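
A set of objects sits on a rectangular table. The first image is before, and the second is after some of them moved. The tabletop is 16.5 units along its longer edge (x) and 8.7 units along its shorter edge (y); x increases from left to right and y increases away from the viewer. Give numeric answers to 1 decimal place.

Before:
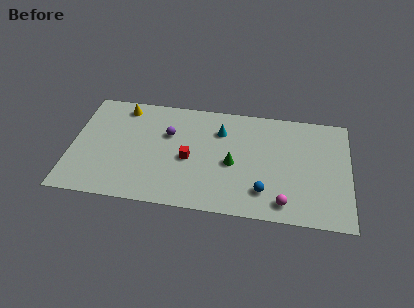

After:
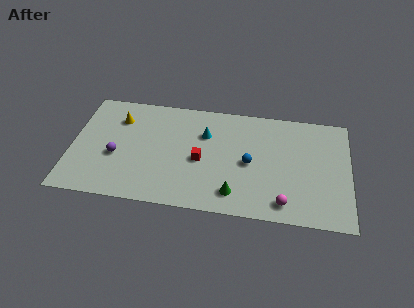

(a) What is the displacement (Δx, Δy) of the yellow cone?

(-0.2, -1.0)

The yellow cone was at about (2.9, 7.5) and moved to about (2.7, 6.5).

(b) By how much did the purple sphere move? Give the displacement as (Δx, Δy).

(-3.0, -2.2)

The purple sphere started near (5.7, 5.7) and ended near (2.7, 3.5).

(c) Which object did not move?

the magenta sphere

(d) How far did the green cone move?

2.3

The green cone moved from about (9.6, 3.9) to (9.8, 1.6), a distance of √(0.2² + 2.3²) ≈ 2.3.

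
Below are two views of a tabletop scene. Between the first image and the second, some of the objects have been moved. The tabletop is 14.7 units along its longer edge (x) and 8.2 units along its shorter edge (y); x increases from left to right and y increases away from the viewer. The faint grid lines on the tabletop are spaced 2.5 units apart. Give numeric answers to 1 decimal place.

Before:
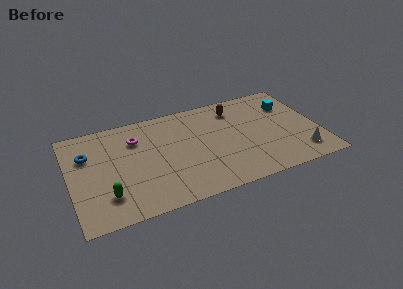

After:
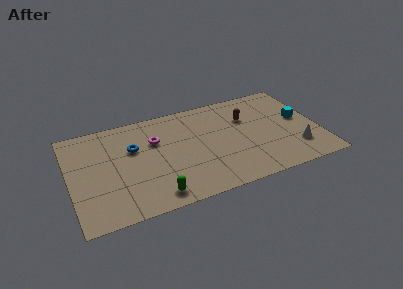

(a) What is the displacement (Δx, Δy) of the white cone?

(-0.2, 0.5)

The white cone was at about (13.4, 1.6) and moved to about (13.2, 2.1).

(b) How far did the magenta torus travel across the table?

1.2

From (4.0, 6.0) to (5.1, 5.5), the magenta torus covered √(1.1² + 0.5²) ≈ 1.2 units.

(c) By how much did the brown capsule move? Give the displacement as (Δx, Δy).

(0.6, -1.0)

The brown capsule started near (10.0, 6.6) and ended near (10.6, 5.6).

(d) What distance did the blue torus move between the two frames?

2.7

The blue torus moved from about (1.1, 5.6) to (3.8, 5.3), a distance of √(2.7² + 0.3²) ≈ 2.7.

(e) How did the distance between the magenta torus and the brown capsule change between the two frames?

-0.5

The distance was about 6.0 in the first image and 5.5 in the second, so they moved 0.5 units closer together.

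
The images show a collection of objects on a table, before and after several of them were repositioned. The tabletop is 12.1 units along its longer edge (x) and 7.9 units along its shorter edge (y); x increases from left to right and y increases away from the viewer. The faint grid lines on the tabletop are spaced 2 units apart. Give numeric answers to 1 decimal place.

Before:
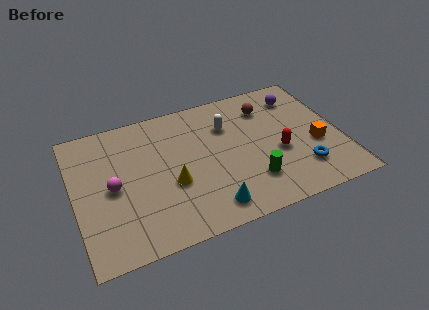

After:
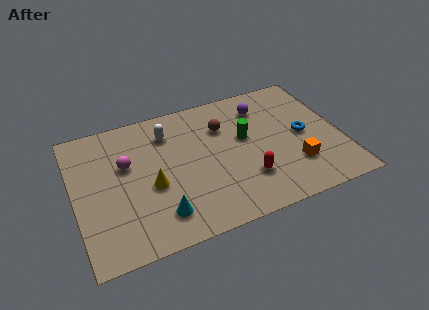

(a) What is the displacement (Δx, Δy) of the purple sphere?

(-1.7, -0.1)

From the two frames, the purple sphere sits at roughly (10.5, 6.3) before and (8.8, 6.2) after.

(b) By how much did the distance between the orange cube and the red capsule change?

+0.5

They were about 1.7 units apart before and 2.2 after — 0.5 units further apart.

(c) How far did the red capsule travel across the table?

1.9

The red capsule moved from about (9.2, 3.2) to (7.6, 2.2), a distance of √(1.6² + 1.0²) ≈ 1.9.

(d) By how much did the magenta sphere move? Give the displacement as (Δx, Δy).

(0.7, 1.1)

The magenta sphere started near (1.7, 3.8) and ended near (2.4, 4.9).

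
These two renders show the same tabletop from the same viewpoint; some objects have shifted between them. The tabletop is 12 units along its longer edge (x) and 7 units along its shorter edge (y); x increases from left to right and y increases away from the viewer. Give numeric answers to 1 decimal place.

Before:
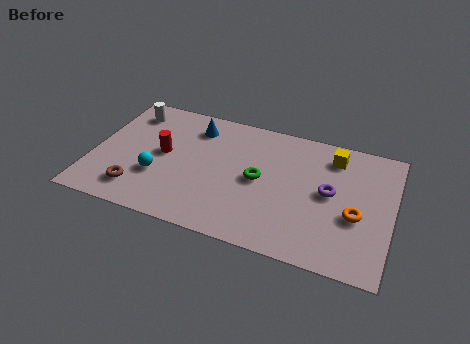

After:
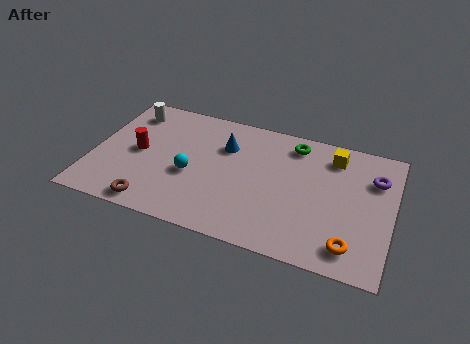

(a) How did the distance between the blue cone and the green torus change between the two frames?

-0.6

Before: roughly 3.5 units apart; after: 2.9. That's 0.6 units closer together.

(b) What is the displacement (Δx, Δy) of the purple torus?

(1.7, 1.3)

From the two frames, the purple torus sits at roughly (9.5, 3.7) before and (11.2, 5.0) after.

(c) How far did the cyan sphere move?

1.4

From (2.7, 2.4) to (4.0, 2.9), the cyan sphere covered √(1.3² + 0.5²) ≈ 1.4 units.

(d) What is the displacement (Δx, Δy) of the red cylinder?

(-1.0, -0.2)

The red cylinder was at about (2.8, 3.7) and moved to about (1.8, 3.5).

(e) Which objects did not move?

the yellow cube and the white cylinder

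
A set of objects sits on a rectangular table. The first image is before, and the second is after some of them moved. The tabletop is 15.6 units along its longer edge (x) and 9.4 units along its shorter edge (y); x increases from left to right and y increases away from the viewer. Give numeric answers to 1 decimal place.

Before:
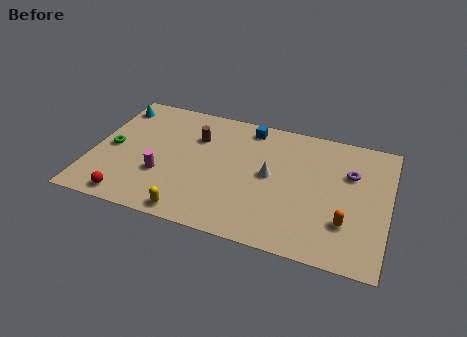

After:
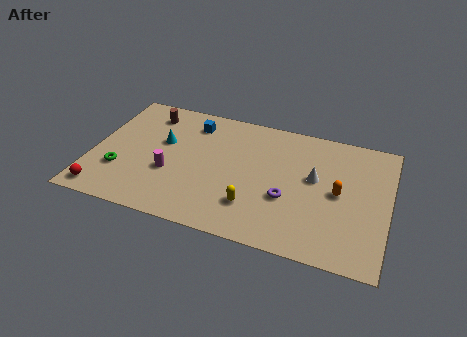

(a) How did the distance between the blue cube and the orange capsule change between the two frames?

+0.7

The distance was about 7.8 in the first image and 8.5 in the second, so they moved 0.7 units further apart.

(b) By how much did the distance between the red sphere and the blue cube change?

-1.5

The distance was about 9.2 in the first image and 7.7 in the second, so they moved 1.5 units closer together.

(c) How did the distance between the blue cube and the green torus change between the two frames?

-2.1

The distance was about 7.9 in the first image and 5.8 in the second, so they moved 2.1 units closer together.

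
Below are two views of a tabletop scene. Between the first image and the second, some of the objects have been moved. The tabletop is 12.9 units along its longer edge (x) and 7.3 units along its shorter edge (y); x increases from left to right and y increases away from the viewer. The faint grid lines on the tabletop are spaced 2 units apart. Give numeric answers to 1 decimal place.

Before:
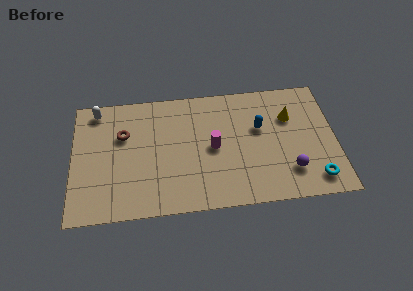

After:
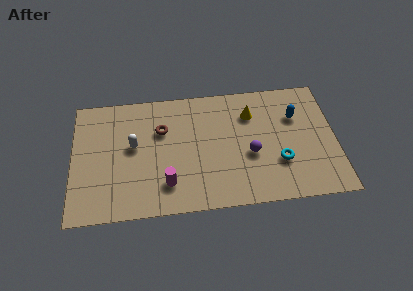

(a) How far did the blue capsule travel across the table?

1.9

The blue capsule was near (9.2, 4.5) before and (11.0, 5.0) after, so it travelled √(1.8² + 0.5²) ≈ 1.9 units.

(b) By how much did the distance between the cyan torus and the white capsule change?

-4.5

Before: roughly 11.8 units apart; after: 7.3. That's 4.5 units closer together.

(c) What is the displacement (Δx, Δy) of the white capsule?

(1.8, -2.3)

The white capsule was at about (1.2, 6.4) and moved to about (3.0, 4.1).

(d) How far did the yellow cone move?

1.9

From (10.7, 5.0) to (8.8, 5.4), the yellow cone covered √(1.9² + 0.4²) ≈ 1.9 units.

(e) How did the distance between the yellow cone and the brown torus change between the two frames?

-3.8

Before: roughly 8.2 units apart; after: 4.4. That's 3.8 units closer together.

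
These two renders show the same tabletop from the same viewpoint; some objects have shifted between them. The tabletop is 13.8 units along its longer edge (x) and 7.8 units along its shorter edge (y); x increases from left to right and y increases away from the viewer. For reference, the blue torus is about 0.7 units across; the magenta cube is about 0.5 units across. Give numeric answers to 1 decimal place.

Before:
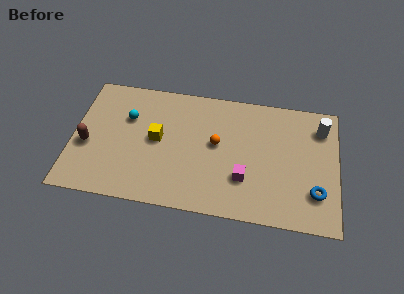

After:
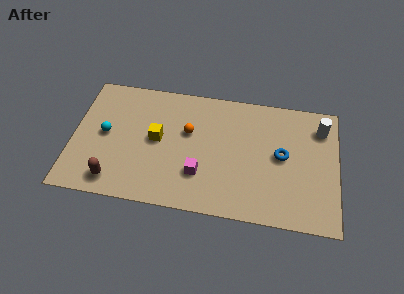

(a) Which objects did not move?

the yellow cube and the white cylinder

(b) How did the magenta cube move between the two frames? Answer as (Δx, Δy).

(-2.3, -0.1)

The magenta cube was at about (9.0, 2.4) and moved to about (6.7, 2.3).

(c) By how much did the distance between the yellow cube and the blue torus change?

-2.0

The distance was about 8.5 in the first image and 6.5 in the second, so they moved 2.0 units closer together.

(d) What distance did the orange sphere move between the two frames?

1.6

From (7.5, 4.3) to (6.0, 4.8), the orange sphere covered √(1.5² + 0.5²) ≈ 1.6 units.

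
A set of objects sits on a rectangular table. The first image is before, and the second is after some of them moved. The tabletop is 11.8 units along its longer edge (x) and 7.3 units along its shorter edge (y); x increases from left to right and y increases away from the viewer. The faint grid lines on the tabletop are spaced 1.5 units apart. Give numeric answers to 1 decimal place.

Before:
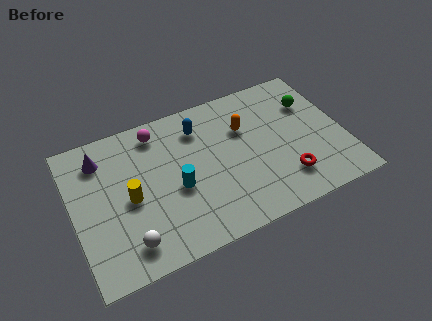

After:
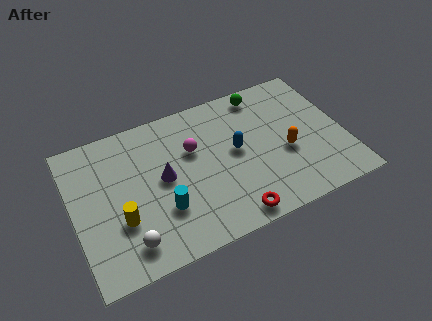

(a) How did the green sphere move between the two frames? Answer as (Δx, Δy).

(-2.0, 1.3)

The green sphere was at about (10.6, 5.1) and moved to about (8.6, 6.4).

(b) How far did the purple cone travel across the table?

3.2

The purple cone moved from about (1.4, 5.8) to (3.9, 3.8), a distance of √(2.5² + 2.0²) ≈ 3.2.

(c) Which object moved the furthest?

the purple cone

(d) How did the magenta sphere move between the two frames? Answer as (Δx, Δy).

(1.4, -1.5)

The magenta sphere was at about (3.9, 6.2) and moved to about (5.3, 4.7).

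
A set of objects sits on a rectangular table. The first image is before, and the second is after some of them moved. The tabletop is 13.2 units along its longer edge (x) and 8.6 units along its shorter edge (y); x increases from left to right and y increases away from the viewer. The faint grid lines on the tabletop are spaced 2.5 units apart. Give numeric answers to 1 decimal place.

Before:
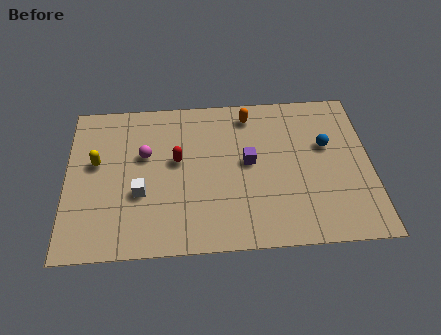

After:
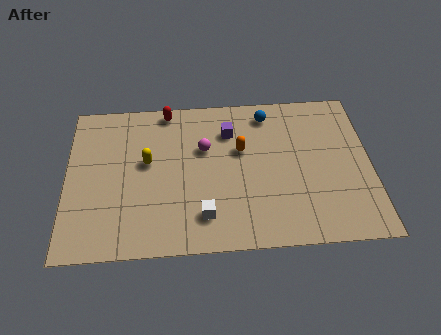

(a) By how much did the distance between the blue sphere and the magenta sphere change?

-4.6

Before: roughly 7.9 units apart; after: 3.3. That's 4.6 units closer together.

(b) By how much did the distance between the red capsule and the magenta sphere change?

+1.3

The distance was about 1.5 in the first image and 2.8 in the second, so they moved 1.3 units further apart.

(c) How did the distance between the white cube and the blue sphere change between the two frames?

-2.2

Before: roughly 8.4 units apart; after: 6.2. That's 2.2 units closer together.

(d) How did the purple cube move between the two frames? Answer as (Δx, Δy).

(-0.8, 1.8)

From the two frames, the purple cube sits at roughly (7.9, 4.6) before and (7.1, 6.4) after.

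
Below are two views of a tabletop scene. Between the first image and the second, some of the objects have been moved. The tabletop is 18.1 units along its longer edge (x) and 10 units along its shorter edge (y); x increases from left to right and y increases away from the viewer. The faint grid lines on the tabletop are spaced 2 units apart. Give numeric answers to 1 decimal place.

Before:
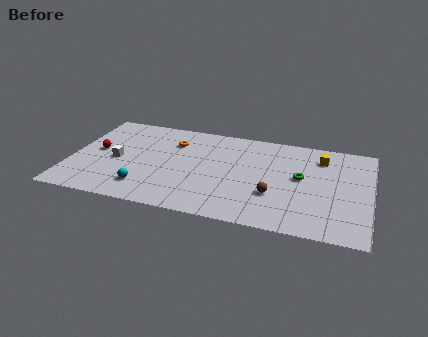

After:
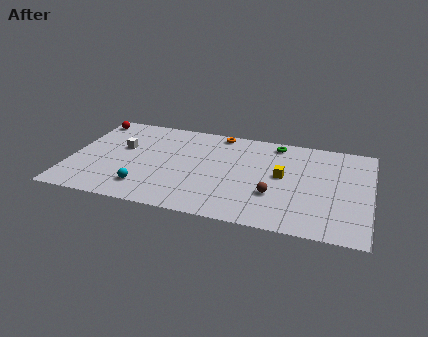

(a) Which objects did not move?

the cyan sphere and the brown sphere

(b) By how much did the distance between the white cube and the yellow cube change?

-2.8

They were about 12.6 units apart before and 9.8 after — 2.8 units closer together.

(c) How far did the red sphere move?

3.5

The red sphere was near (1.5, 5.3) before and (0.8, 8.7) after, so it travelled √(0.7² + 3.4²) ≈ 3.5 units.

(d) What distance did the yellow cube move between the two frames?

3.3

The yellow cube moved from about (15.0, 7.9) to (12.8, 5.4), a distance of √(2.2² + 2.5²) ≈ 3.3.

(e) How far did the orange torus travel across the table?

3.2

The orange torus was near (6.0, 7.4) before and (8.7, 9.1) after, so it travelled √(2.7² + 1.7²) ≈ 3.2 units.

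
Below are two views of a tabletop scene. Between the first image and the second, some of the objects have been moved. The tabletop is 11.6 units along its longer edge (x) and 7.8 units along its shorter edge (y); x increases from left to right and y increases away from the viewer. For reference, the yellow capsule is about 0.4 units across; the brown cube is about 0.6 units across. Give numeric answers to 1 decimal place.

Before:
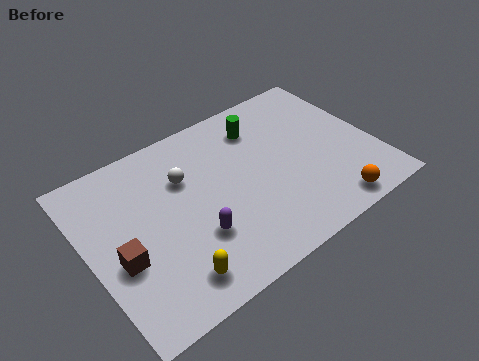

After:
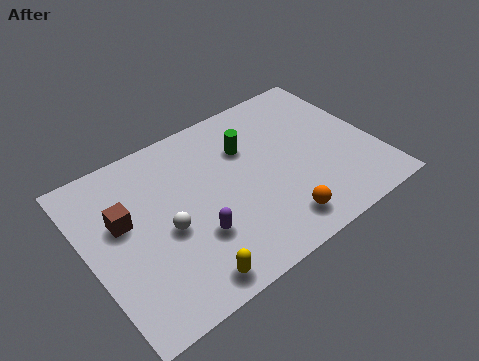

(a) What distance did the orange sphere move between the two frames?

2.1

The orange sphere was near (9.2, 0.9) before and (7.1, 1.3) after, so it travelled √(2.1² + 0.4²) ≈ 2.1 units.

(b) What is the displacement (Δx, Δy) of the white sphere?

(-1.1, -1.9)

The white sphere started near (4.1, 5.3) and ended near (3.0, 3.4).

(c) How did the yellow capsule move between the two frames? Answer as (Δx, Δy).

(0.5, -0.4)

The yellow capsule started near (2.8, 1.3) and ended near (3.3, 0.9).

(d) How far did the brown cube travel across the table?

1.6

The brown cube was near (1.1, 3.1) before and (1.5, 4.7) after, so it travelled √(0.4² + 1.6²) ≈ 1.6 units.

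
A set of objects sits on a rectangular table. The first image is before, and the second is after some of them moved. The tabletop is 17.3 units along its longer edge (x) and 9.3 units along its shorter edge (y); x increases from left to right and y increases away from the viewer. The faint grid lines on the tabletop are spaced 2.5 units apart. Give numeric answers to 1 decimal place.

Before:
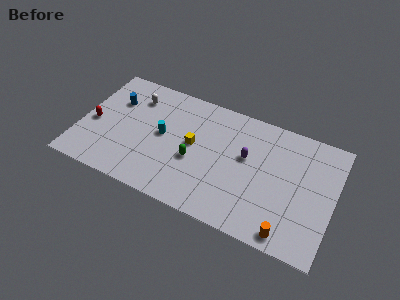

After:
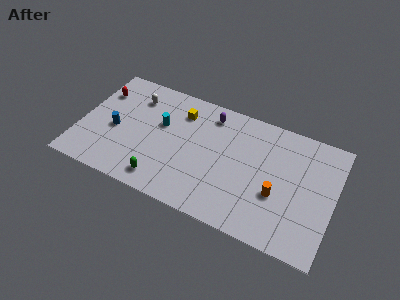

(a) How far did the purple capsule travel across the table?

3.5

The purple capsule was near (11.3, 5.5) before and (8.6, 7.8) after, so it travelled √(2.7² + 2.3²) ≈ 3.5 units.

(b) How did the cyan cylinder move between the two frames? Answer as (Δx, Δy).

(-0.2, 0.8)

The cyan cylinder started near (5.6, 4.9) and ended near (5.4, 5.7).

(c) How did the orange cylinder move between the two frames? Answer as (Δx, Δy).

(-1.0, 2.5)

The orange cylinder was at about (14.6, 1.0) and moved to about (13.6, 3.5).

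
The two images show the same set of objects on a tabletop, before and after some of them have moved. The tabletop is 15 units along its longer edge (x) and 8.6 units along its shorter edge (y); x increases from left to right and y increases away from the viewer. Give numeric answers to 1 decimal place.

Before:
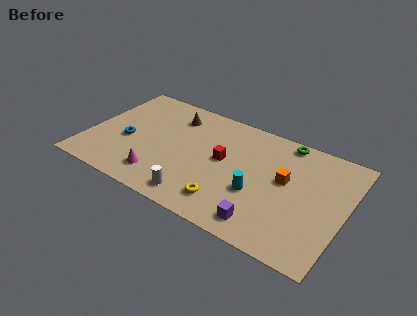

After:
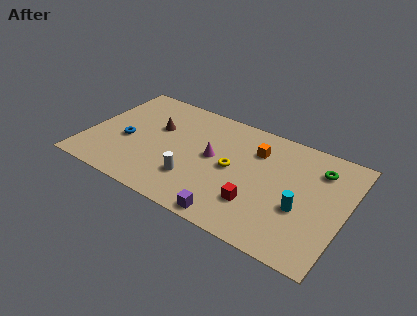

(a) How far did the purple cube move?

1.9

The purple cube moved from about (10.8, 1.3) to (9.0, 0.8), a distance of √(1.8² + 0.5²) ≈ 1.9.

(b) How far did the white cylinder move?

1.3

The white cylinder was near (6.9, 1.2) before and (6.5, 2.4) after, so it travelled √(0.4² + 1.2²) ≈ 1.3 units.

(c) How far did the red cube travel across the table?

3.3

The red cube was near (7.9, 4.7) before and (10.2, 2.4) after, so it travelled √(2.3² + 2.3²) ≈ 3.3 units.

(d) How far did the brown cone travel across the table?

1.6

The brown cone moved from about (4.6, 6.8) to (3.8, 5.4), a distance of √(0.8² + 1.4²) ≈ 1.6.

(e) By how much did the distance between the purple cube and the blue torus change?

-1.5

The distance was about 8.8 in the first image and 7.3 in the second, so they moved 1.5 units closer together.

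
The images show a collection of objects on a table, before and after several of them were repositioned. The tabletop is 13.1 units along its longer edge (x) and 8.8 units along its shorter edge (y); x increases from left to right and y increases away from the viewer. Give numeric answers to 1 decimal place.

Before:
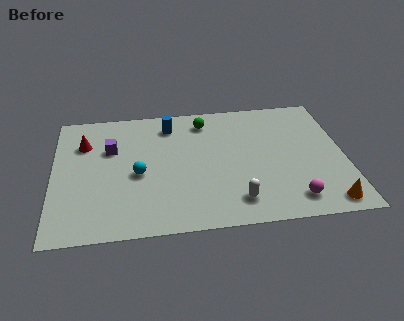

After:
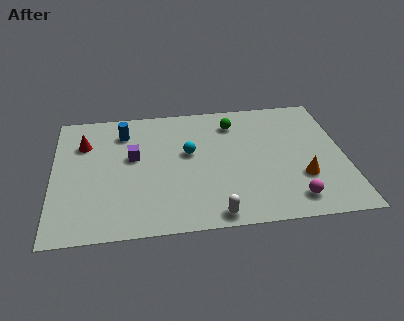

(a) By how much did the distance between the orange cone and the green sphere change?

-3.1

They were about 8.2 units apart before and 5.1 after — 3.1 units closer together.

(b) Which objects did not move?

the red cone and the magenta sphere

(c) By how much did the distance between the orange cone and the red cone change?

-1.6

The distance was about 11.9 in the first image and 10.3 in the second, so they moved 1.6 units closer together.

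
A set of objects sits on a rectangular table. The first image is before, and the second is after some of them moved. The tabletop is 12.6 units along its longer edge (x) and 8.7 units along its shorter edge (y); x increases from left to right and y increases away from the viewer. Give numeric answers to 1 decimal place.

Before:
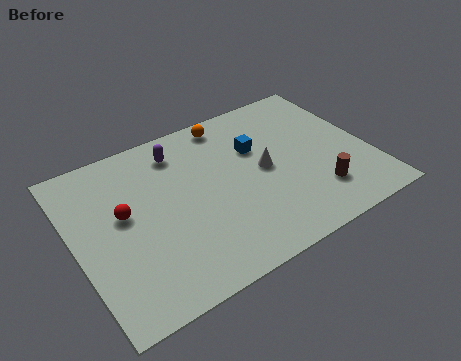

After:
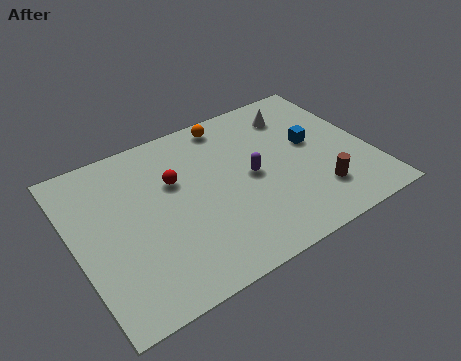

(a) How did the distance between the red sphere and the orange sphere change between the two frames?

-2.3

They were about 5.7 units apart before and 3.4 after — 2.3 units closer together.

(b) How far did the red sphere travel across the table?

2.4

The red sphere moved from about (2.1, 4.9) to (4.4, 5.6), a distance of √(2.3² + 0.7²) ≈ 2.4.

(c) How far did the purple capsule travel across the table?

3.9

The purple capsule moved from about (4.8, 7.1) to (7.5, 4.3), a distance of √(2.7² + 2.8²) ≈ 3.9.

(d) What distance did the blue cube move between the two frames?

2.4

The blue cube moved from about (8.0, 5.7) to (10.3, 4.9), a distance of √(2.3² + 0.8²) ≈ 2.4.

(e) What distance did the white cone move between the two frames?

3.1

The white cone moved from about (8.1, 4.4) to (9.9, 6.9), a distance of √(1.8² + 2.5²) ≈ 3.1.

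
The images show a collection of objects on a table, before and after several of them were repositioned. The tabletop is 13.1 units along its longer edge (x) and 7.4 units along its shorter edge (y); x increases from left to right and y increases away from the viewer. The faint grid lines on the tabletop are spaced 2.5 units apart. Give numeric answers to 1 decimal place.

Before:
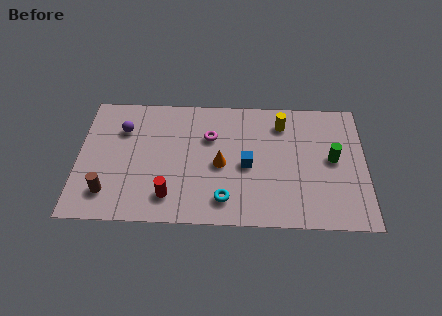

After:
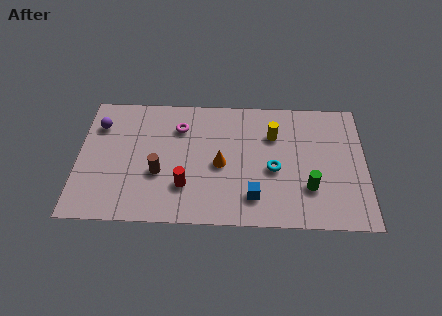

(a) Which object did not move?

the orange cone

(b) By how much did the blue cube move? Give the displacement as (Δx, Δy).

(0.3, -1.8)

The blue cube started near (7.7, 3.4) and ended near (8.0, 1.6).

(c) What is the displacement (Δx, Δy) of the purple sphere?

(-1.1, 0.2)

From the two frames, the purple sphere sits at roughly (2.0, 5.3) before and (0.9, 5.5) after.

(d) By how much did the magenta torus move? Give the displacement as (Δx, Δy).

(-1.4, 0.5)

From the two frames, the magenta torus sits at roughly (6.0, 5.0) before and (4.6, 5.5) after.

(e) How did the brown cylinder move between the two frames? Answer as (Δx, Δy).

(2.3, 1.2)

The brown cylinder started near (1.4, 1.6) and ended near (3.7, 2.8).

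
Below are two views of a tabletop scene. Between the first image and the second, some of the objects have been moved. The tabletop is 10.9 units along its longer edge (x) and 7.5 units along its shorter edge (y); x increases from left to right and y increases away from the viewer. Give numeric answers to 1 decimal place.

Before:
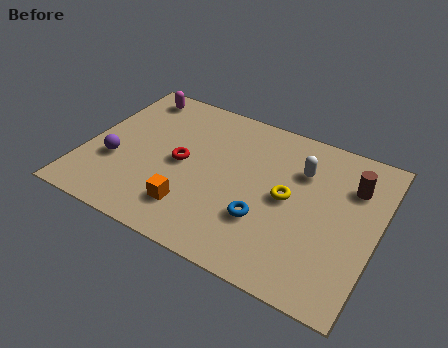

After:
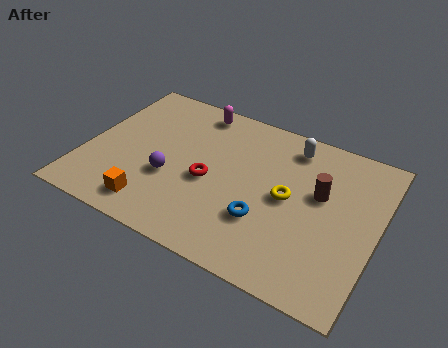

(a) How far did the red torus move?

1.2

The red torus was near (3.6, 3.7) before and (4.7, 3.3) after, so it travelled √(1.1² + 0.4²) ≈ 1.2 units.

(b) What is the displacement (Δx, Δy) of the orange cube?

(-1.4, -0.5)

From the two frames, the orange cube sits at roughly (4.3, 1.7) before and (2.9, 1.2) after.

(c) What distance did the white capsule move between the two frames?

1.1

The white capsule was near (7.9, 5.3) before and (7.4, 6.3) after, so it travelled √(0.5² + 1.0²) ≈ 1.1 units.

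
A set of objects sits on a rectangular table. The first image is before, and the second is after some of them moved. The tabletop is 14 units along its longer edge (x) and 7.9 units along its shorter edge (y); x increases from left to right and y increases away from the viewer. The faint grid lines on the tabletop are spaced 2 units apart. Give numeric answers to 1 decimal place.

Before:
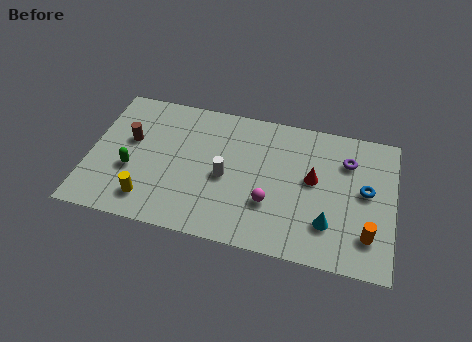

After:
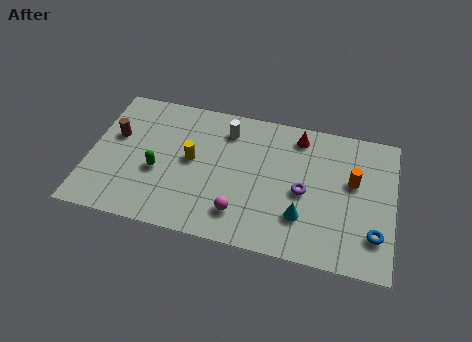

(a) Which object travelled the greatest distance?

the yellow cylinder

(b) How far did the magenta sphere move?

1.6

The magenta sphere was near (8.4, 2.6) before and (7.1, 1.7) after, so it travelled √(1.3² + 0.9²) ≈ 1.6 units.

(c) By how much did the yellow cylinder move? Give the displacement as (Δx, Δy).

(1.8, 2.7)

The yellow cylinder started near (2.9, 1.5) and ended near (4.7, 4.2).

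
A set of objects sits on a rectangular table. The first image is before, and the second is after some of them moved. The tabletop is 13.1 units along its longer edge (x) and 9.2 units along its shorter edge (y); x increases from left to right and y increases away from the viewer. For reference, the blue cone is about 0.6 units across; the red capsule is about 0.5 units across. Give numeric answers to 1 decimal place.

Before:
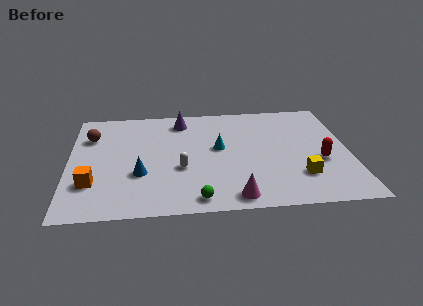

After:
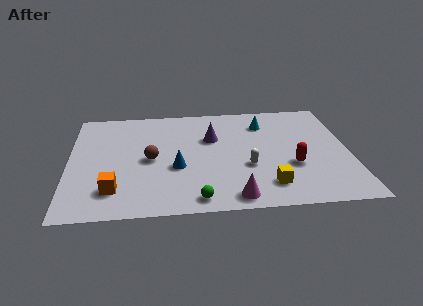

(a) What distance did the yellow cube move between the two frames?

1.6

The yellow cube was near (10.7, 2.4) before and (9.2, 1.8) after, so it travelled √(1.5² + 0.6²) ≈ 1.6 units.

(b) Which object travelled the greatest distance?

the brown sphere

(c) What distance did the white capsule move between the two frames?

3.1

The white capsule moved from about (5.2, 3.5) to (8.3, 3.4), a distance of √(3.1² + 0.1²) ≈ 3.1.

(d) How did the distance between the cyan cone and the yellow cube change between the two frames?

+0.7

Before: roughly 4.6 units apart; after: 5.3. That's 0.7 units further apart.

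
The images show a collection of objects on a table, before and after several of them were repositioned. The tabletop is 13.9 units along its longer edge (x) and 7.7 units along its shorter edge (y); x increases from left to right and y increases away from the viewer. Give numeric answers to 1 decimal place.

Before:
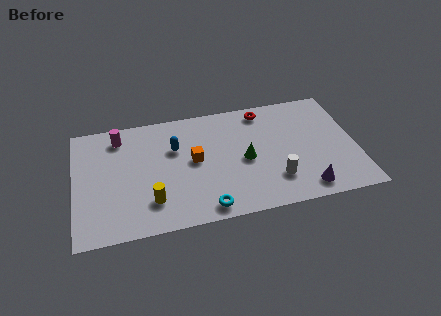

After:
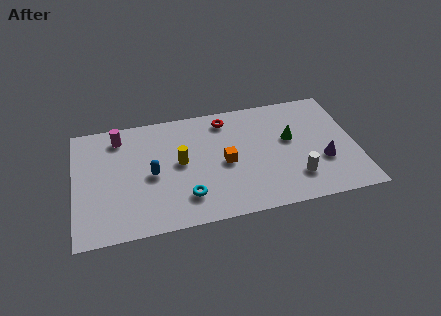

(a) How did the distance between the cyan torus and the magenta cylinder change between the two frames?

-1.3

The distance was about 6.8 in the first image and 5.5 in the second, so they moved 1.3 units closer together.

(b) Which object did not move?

the magenta cylinder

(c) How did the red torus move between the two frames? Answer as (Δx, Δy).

(-1.9, -0.2)

The red torus started near (9.5, 6.7) and ended near (7.6, 6.5).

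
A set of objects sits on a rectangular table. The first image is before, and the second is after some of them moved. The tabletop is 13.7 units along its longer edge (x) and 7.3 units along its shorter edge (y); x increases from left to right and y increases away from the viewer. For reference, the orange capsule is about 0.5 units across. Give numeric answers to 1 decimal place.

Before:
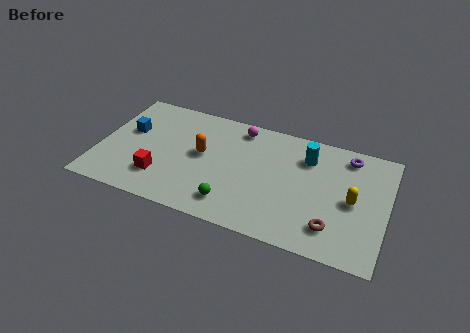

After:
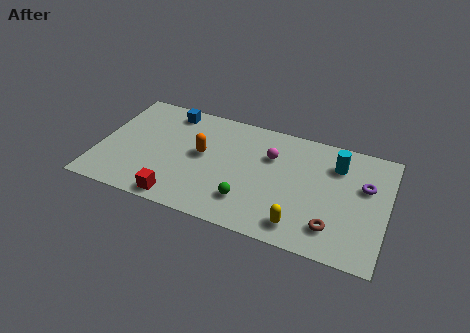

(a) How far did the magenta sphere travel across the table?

2.1

From (6.5, 6.3) to (8.1, 5.0), the magenta sphere covered √(1.6² + 1.3²) ≈ 2.1 units.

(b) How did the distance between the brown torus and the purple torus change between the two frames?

-1.3

The distance was about 4.6 in the first image and 3.3 in the second, so they moved 1.3 units closer together.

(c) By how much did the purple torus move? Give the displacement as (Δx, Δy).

(0.9, -1.6)

The purple torus started near (11.7, 6.2) and ended near (12.6, 4.6).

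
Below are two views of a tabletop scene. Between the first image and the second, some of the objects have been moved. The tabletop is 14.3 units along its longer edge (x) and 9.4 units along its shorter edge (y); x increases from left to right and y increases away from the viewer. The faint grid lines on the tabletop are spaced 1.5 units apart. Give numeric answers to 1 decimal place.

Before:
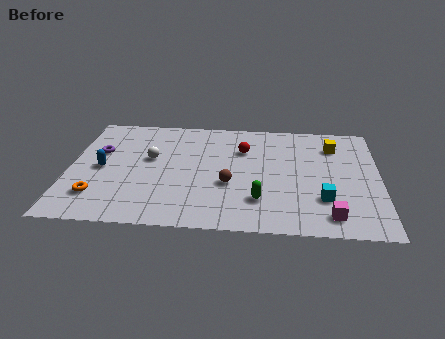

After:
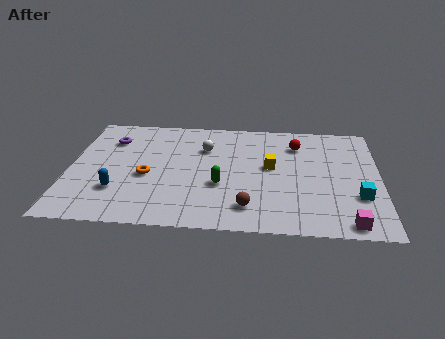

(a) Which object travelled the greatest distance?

the yellow cube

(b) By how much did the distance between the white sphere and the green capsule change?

-2.8

Before: roughly 6.0 units apart; after: 3.2. That's 2.8 units closer together.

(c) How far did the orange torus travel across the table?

2.8

The orange torus moved from about (1.4, 2.2) to (3.6, 4.0), a distance of √(2.2² + 1.8²) ≈ 2.8.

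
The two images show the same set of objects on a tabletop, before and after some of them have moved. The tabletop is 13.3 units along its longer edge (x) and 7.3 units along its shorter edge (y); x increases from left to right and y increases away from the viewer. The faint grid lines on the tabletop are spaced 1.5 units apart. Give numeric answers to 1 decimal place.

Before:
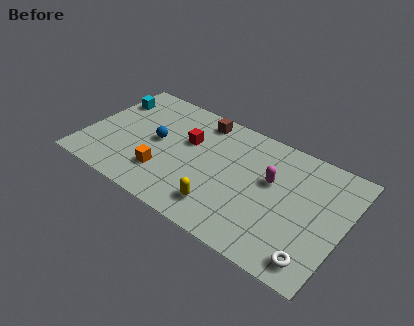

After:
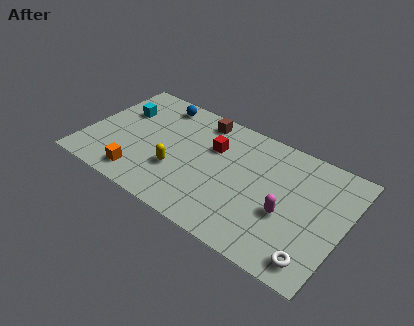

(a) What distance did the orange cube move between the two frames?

1.4

From (4.3, 2.0) to (3.2, 1.2), the orange cube covered √(1.1² + 0.8²) ≈ 1.4 units.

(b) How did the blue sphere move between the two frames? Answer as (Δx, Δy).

(-0.4, 2.5)

From the two frames, the blue sphere sits at roughly (3.6, 3.8) before and (3.2, 6.3) after.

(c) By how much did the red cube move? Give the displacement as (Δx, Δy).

(1.3, 0.3)

From the two frames, the red cube sits at roughly (5.1, 4.6) before and (6.4, 4.9) after.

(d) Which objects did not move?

the white torus and the brown cube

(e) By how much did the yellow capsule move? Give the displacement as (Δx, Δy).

(-2.5, 1.0)

The yellow capsule started near (7.4, 1.5) and ended near (4.9, 2.5).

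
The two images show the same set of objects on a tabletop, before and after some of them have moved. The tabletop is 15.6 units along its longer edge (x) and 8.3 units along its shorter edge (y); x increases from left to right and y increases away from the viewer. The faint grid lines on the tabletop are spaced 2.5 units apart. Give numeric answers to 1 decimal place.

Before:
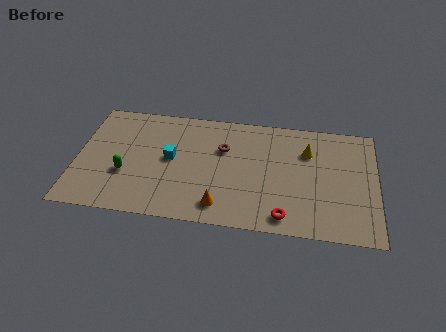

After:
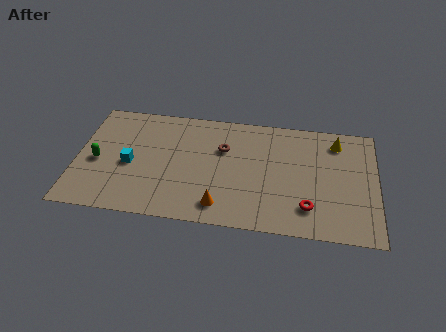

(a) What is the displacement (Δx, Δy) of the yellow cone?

(1.5, 0.9)

The yellow cone started near (12.0, 5.9) and ended near (13.5, 6.8).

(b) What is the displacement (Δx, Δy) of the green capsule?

(-1.5, 0.7)

From the two frames, the green capsule sits at roughly (2.6, 3.0) before and (1.1, 3.7) after.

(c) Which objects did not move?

the orange cone and the brown torus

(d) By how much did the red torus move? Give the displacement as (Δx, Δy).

(1.2, 0.8)

The red torus was at about (10.9, 1.1) and moved to about (12.1, 1.9).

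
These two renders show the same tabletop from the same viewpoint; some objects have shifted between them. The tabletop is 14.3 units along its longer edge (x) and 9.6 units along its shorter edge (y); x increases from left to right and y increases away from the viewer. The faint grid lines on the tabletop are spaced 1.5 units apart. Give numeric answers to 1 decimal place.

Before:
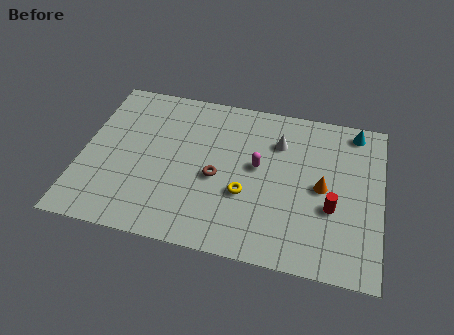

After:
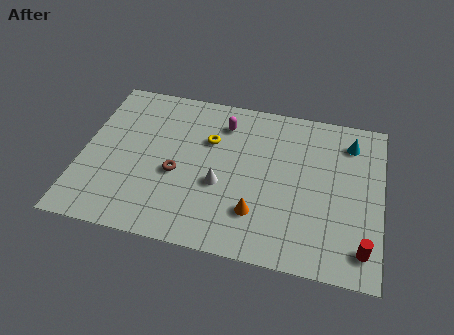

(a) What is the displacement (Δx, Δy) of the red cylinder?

(1.5, -2.0)

The red cylinder was at about (12.0, 3.6) and moved to about (13.5, 1.6).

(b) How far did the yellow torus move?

3.5

The yellow torus moved from about (7.9, 3.5) to (6.0, 6.4), a distance of √(1.9² + 2.9²) ≈ 3.5.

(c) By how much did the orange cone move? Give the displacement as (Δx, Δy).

(-3.0, -2.2)

The orange cone was at about (11.5, 4.7) and moved to about (8.5, 2.5).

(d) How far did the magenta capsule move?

2.9

From (8.4, 5.3) to (6.6, 7.6), the magenta capsule covered √(1.8² + 2.3²) ≈ 2.9 units.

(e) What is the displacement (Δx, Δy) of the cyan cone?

(-0.2, -0.8)

The cyan cone was at about (12.9, 8.5) and moved to about (12.7, 7.7).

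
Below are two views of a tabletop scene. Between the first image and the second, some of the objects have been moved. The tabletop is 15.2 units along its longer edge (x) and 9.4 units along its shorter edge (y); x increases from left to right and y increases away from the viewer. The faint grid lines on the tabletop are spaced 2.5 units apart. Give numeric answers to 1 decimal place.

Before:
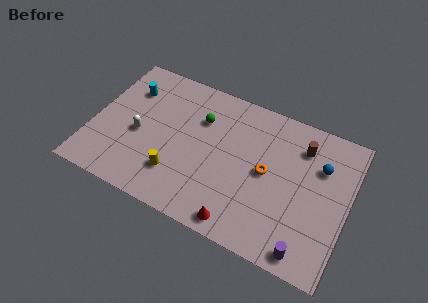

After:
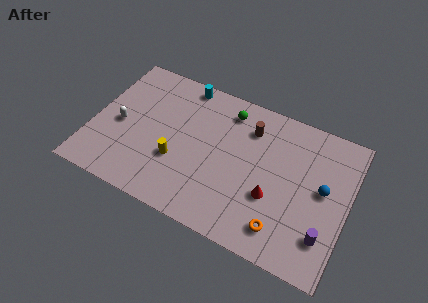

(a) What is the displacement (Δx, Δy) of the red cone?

(1.6, 2.4)

The red cone was at about (9.3, 1.0) and moved to about (10.9, 3.4).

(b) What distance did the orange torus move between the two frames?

3.4

The orange torus was near (10.4, 4.8) before and (11.7, 1.7) after, so it travelled √(1.3² + 3.1²) ≈ 3.4 units.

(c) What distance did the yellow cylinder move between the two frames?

0.9

The yellow cylinder was near (5.3, 2.4) before and (5.2, 3.3) after, so it travelled √(0.1² + 0.9²) ≈ 0.9 units.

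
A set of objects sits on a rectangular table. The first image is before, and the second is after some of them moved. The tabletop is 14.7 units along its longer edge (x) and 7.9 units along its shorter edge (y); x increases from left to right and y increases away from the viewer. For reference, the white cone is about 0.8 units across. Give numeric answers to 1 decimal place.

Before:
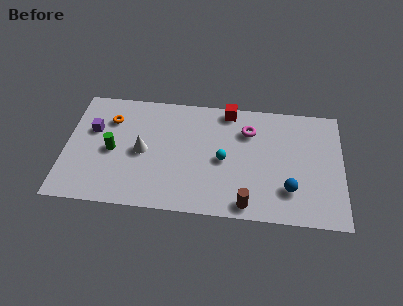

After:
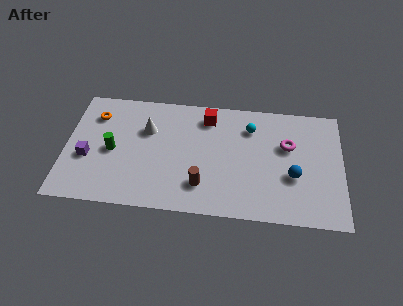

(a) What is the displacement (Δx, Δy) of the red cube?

(-1.1, -0.6)

From the two frames, the red cube sits at roughly (8.6, 7.1) before and (7.5, 6.5) after.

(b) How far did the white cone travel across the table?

1.5

The white cone moved from about (4.1, 3.8) to (4.3, 5.3), a distance of √(0.2² + 1.5²) ≈ 1.5.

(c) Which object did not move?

the green cylinder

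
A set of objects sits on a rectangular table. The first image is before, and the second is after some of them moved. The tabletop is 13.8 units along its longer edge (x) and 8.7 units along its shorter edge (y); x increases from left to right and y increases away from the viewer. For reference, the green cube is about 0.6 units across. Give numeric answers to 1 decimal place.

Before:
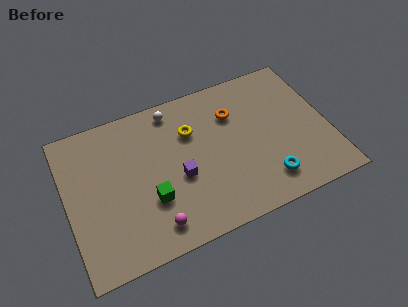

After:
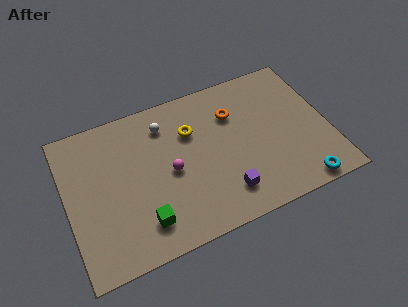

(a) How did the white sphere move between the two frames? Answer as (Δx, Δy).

(-0.5, -0.7)

The white sphere was at about (5.9, 7.6) and moved to about (5.4, 6.9).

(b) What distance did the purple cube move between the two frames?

2.8

The purple cube was near (5.8, 3.6) before and (8.0, 1.8) after, so it travelled √(2.2² + 1.8²) ≈ 2.8 units.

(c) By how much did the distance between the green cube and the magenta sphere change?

+1.4

They were about 1.5 units apart before and 2.9 after — 1.4 units further apart.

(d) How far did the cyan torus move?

1.9

The cyan torus was near (10.2, 1.7) before and (11.9, 0.8) after, so it travelled √(1.7² + 0.9²) ≈ 1.9 units.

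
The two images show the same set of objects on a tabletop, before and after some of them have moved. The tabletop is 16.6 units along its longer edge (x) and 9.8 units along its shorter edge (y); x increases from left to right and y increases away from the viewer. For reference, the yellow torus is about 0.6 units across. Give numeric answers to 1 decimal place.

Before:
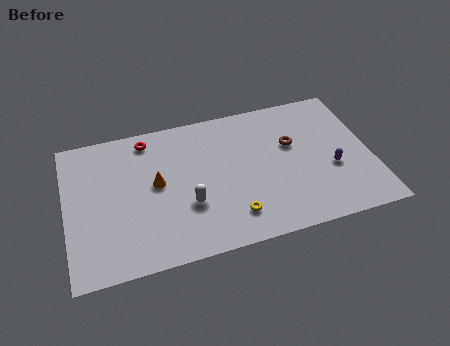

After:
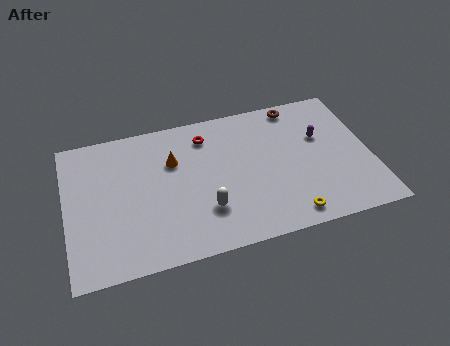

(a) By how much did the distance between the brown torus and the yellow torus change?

+2.2

The distance was about 5.5 in the first image and 7.7 in the second, so they moved 2.2 units further apart.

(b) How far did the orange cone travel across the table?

1.6

The orange cone moved from about (4.9, 5.3) to (5.9, 6.6), a distance of √(1.0² + 1.3²) ≈ 1.6.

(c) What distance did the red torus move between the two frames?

3.3

The red torus was near (4.6, 8.5) before and (7.8, 7.9) after, so it travelled √(3.2² + 0.6²) ≈ 3.3 units.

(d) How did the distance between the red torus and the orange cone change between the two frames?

-0.9

They were about 3.2 units apart before and 2.3 after — 0.9 units closer together.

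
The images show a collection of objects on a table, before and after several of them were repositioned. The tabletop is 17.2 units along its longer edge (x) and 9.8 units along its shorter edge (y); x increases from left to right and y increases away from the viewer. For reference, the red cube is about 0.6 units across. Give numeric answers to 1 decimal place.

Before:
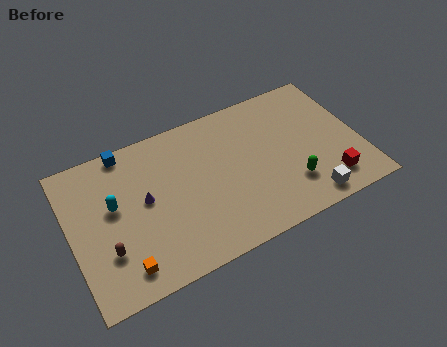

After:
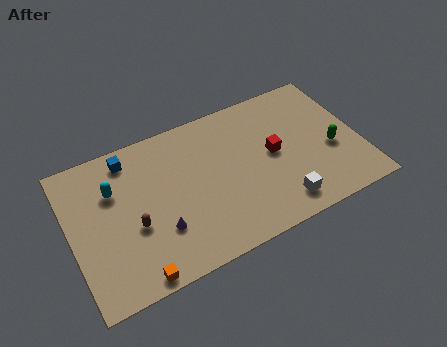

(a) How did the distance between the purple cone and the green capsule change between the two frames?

+1.7

Before: roughly 8.8 units apart; after: 10.5. That's 1.7 units further apart.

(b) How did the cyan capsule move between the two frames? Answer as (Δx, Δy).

(0.1, 1.0)

The cyan capsule started near (2.6, 5.7) and ended near (2.7, 6.7).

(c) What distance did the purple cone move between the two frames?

2.4

The purple cone was near (4.4, 5.3) before and (5.0, 3.0) after, so it travelled √(0.6² + 2.3²) ≈ 2.4 units.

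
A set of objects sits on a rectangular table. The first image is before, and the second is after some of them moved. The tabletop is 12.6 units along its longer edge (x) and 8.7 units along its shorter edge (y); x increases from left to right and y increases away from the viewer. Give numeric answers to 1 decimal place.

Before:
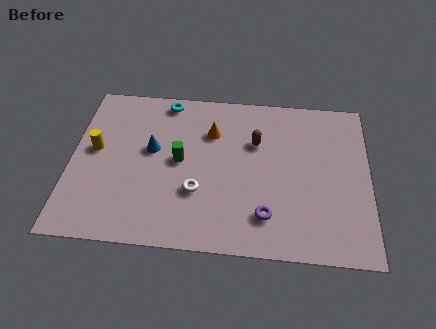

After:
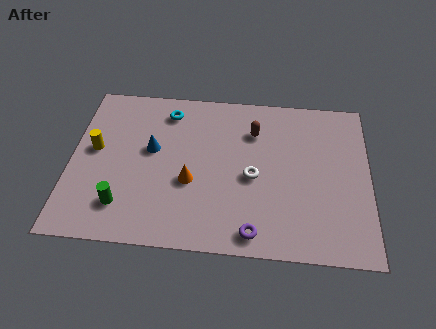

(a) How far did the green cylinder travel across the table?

3.5

From (4.6, 4.5) to (2.3, 1.9), the green cylinder covered √(2.3² + 2.6²) ≈ 3.5 units.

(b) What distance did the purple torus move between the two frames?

1.0

The purple torus was near (8.3, 1.9) before and (7.8, 1.0) after, so it travelled √(0.5² + 0.9²) ≈ 1.0 units.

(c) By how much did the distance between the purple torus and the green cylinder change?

+1.1

The distance was about 4.5 in the first image and 5.6 in the second, so they moved 1.1 units further apart.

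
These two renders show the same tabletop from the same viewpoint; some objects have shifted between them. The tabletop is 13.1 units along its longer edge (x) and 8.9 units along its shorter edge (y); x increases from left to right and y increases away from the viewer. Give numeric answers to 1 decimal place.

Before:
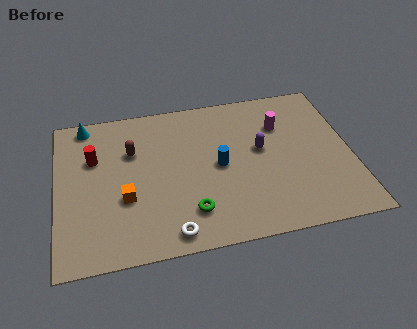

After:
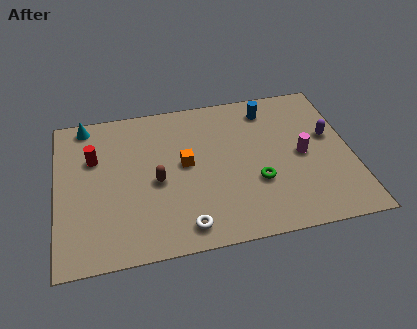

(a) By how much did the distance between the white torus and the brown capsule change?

-2.2

They were about 5.2 units apart before and 3.0 after — 2.2 units closer together.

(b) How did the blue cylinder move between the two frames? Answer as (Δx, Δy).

(2.4, 3.0)

The blue cylinder was at about (7.2, 4.4) and moved to about (9.6, 7.4).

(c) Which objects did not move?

the cyan cone and the red cylinder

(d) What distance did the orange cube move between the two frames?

3.1

The orange cube moved from about (3.0, 3.3) to (5.7, 4.8), a distance of √(2.7² + 1.5²) ≈ 3.1.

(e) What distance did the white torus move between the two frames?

0.6

The white torus was near (4.9, 1.0) before and (5.5, 1.2) after, so it travelled √(0.6² + 0.2²) ≈ 0.6 units.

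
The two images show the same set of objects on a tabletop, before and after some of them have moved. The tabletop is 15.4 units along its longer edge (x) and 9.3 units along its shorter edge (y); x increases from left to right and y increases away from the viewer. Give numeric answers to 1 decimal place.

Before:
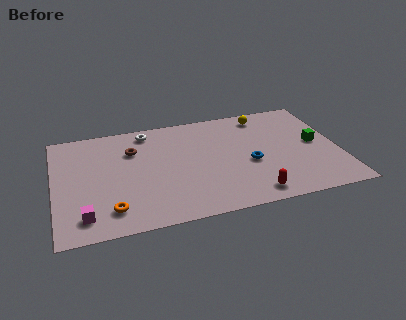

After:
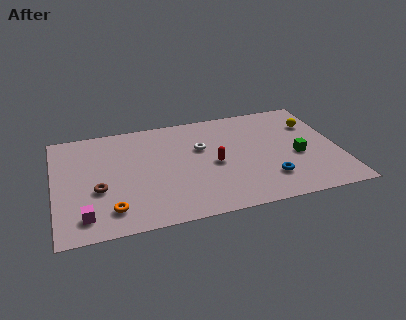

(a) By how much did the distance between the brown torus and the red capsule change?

-1.8

Before: roughly 8.1 units apart; after: 6.3. That's 1.8 units closer together.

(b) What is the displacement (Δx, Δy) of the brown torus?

(-2.0, -3.0)

The brown torus was at about (4.3, 6.6) and moved to about (2.3, 3.6).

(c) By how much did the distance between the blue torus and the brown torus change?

+2.4

Before: roughly 6.8 units apart; after: 9.2. That's 2.4 units further apart.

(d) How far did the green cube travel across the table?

1.4

From (14.2, 4.8) to (13.1, 3.9), the green cube covered √(1.1² + 0.9²) ≈ 1.4 units.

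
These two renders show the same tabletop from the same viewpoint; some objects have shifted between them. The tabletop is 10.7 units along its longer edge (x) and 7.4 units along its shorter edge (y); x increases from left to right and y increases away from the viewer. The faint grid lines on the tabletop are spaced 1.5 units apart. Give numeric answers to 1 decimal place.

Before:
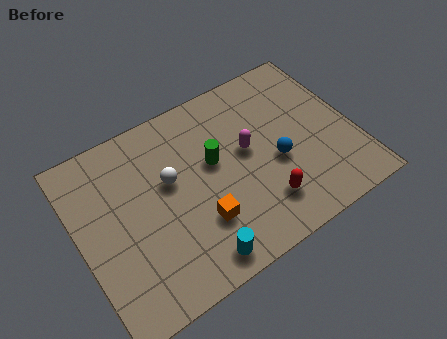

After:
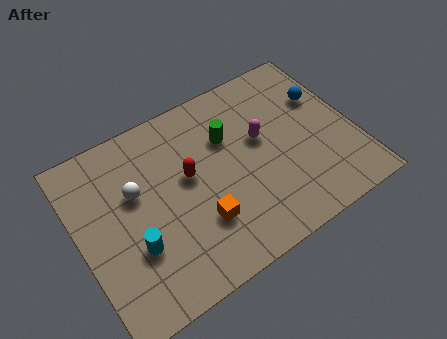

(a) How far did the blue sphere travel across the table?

2.8

The blue sphere was near (7.6, 3.1) before and (9.8, 4.9) after, so it travelled √(2.2² + 1.8²) ≈ 2.8 units.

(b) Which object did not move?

the orange cube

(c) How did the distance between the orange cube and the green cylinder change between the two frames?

+0.9

Before: roughly 2.3 units apart; after: 3.2. That's 0.9 units further apart.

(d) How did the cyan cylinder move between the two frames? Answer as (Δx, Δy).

(-2.1, 1.6)

The cyan cylinder was at about (4.0, 0.9) and moved to about (1.9, 2.5).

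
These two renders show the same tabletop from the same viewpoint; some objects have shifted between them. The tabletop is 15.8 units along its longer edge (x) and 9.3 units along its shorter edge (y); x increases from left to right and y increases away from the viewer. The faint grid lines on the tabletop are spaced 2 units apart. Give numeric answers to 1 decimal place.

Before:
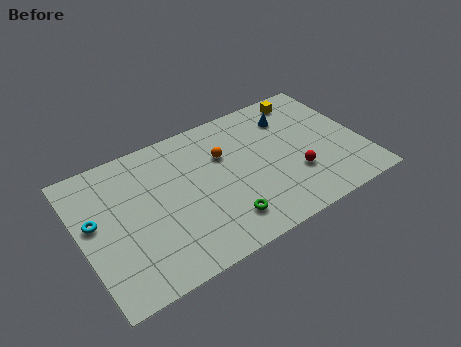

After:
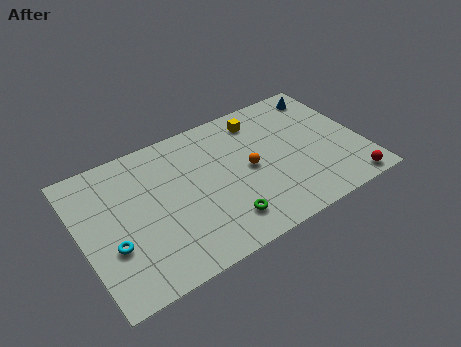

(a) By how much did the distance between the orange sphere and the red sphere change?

+1.5

They were about 4.8 units apart before and 6.3 after — 1.5 units further apart.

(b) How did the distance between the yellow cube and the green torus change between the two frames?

-2.0

They were about 8.5 units apart before and 6.5 after — 2.0 units closer together.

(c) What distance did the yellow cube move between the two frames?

2.8

The yellow cube was near (13.3, 8.1) before and (10.5, 7.7) after, so it travelled √(2.8² + 0.4²) ≈ 2.8 units.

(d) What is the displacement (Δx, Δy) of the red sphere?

(2.7, -2.1)

The red sphere was at about (11.8, 3.0) and moved to about (14.5, 0.9).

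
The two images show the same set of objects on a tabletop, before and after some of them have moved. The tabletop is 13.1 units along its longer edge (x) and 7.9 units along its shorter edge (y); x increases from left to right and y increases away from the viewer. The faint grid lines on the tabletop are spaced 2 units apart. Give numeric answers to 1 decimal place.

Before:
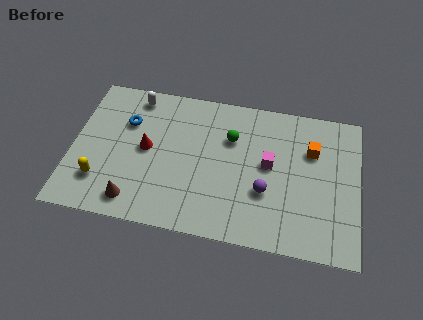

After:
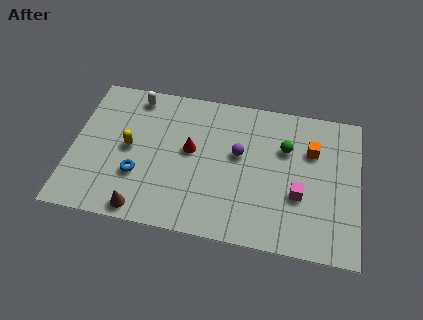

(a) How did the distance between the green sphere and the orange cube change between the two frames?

-2.5

They were about 3.7 units apart before and 1.2 after — 2.5 units closer together.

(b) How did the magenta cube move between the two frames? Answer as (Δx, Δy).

(1.4, -1.4)

The magenta cube started near (9.0, 4.3) and ended near (10.4, 2.9).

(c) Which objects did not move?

the white capsule and the orange cube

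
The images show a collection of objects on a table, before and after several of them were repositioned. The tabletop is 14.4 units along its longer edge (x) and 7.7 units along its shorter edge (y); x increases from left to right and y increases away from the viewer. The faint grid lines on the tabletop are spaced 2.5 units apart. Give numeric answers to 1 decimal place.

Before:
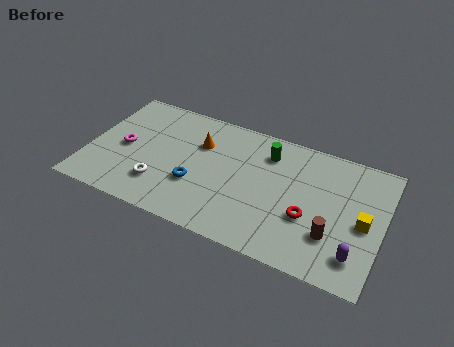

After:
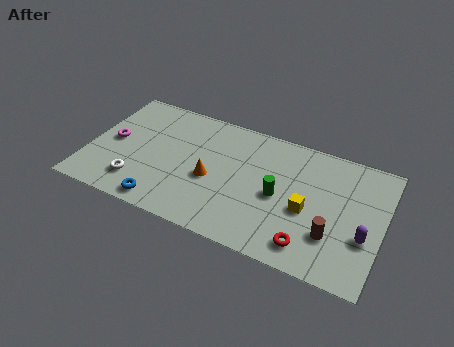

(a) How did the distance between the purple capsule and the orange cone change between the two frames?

-1.3

They were about 8.8 units apart before and 7.5 after — 1.3 units closer together.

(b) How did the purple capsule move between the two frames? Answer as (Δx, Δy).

(0.3, 1.2)

The purple capsule was at about (13.3, 1.6) and moved to about (13.6, 2.8).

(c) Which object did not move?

the brown cylinder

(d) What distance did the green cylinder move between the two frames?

2.5

The green cylinder was near (8.6, 6.0) before and (9.4, 3.6) after, so it travelled √(0.8² + 2.4²) ≈ 2.5 units.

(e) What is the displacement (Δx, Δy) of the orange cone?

(0.8, -2.0)

From the two frames, the orange cone sits at roughly (5.3, 5.3) before and (6.1, 3.3) after.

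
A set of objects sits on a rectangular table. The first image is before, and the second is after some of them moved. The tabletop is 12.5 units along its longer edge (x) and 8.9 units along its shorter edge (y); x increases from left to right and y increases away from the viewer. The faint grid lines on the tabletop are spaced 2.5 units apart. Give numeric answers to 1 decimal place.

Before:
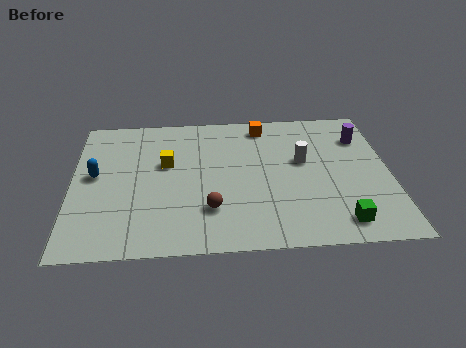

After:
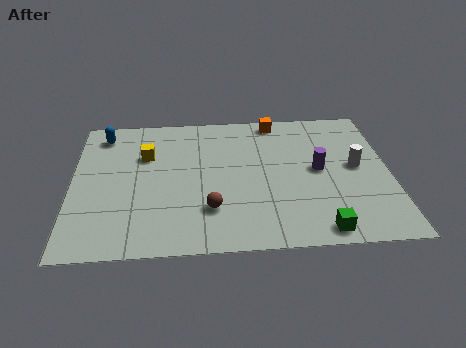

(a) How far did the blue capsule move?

2.7

The blue capsule moved from about (0.9, 4.8) to (1.2, 7.5), a distance of √(0.3² + 2.7²) ≈ 2.7.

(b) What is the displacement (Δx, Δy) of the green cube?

(-0.8, -0.4)

The green cube started near (10.4, 1.3) and ended near (9.6, 0.9).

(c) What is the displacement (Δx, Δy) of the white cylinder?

(2.1, -0.5)

From the two frames, the white cylinder sits at roughly (9.1, 5.2) before and (11.2, 4.7) after.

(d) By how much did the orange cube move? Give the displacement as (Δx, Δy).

(0.5, 0.3)

From the two frames, the orange cube sits at roughly (7.6, 7.7) before and (8.1, 8.0) after.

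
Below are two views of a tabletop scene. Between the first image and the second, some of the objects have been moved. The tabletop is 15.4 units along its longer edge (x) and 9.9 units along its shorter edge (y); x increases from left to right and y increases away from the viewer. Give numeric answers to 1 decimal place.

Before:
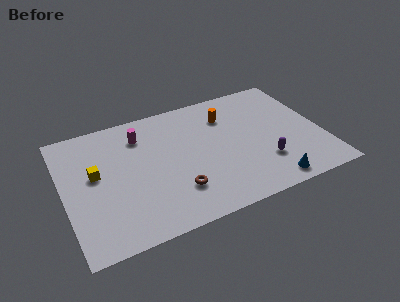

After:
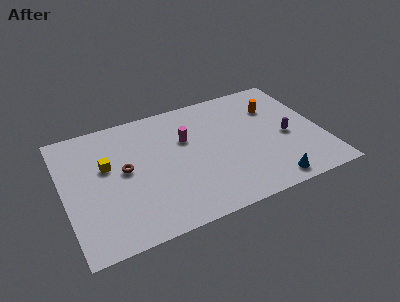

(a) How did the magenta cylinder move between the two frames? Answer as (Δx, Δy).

(2.6, -1.3)

The magenta cylinder was at about (4.8, 7.7) and moved to about (7.4, 6.4).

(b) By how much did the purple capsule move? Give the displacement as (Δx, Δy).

(1.6, 1.6)

The purple capsule was at about (11.7, 2.8) and moved to about (13.3, 4.4).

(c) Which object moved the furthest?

the brown torus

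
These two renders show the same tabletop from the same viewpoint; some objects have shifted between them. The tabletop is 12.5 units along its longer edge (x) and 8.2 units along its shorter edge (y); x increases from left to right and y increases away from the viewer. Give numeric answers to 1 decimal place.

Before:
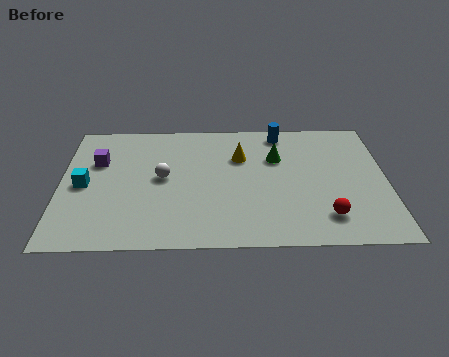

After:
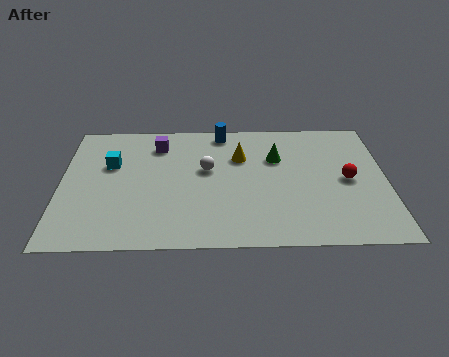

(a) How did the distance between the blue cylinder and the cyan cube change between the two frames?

-3.5

They were about 8.3 units apart before and 4.8 after — 3.5 units closer together.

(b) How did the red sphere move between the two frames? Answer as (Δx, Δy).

(0.9, 2.3)

The red sphere started near (10.1, 1.7) and ended near (11.0, 4.0).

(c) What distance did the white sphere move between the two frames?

1.8

From (3.9, 4.3) to (5.6, 4.8), the white sphere covered √(1.7² + 0.5²) ≈ 1.8 units.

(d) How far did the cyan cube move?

1.6

The cyan cube moved from about (0.9, 3.9) to (1.9, 5.2), a distance of √(1.0² + 1.3²) ≈ 1.6.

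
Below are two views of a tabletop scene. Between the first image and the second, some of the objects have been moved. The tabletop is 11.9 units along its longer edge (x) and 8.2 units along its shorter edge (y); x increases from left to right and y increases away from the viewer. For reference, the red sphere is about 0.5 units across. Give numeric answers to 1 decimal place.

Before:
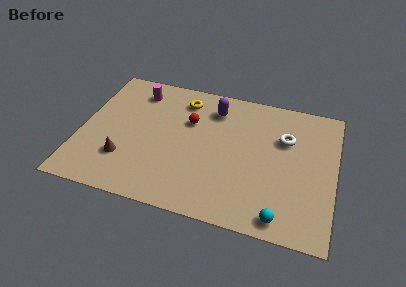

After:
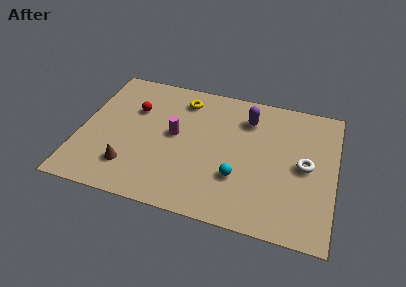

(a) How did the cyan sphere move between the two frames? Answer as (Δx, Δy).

(-2.1, 1.7)

The cyan sphere was at about (9.6, 0.9) and moved to about (7.5, 2.6).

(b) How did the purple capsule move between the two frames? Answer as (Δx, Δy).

(1.6, -0.2)

The purple capsule started near (6.1, 6.5) and ended near (7.7, 6.3).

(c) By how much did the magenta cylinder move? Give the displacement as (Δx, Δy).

(2.0, -2.3)

The magenta cylinder was at about (2.4, 6.7) and moved to about (4.4, 4.4).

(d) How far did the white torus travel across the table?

1.7

From (9.5, 5.5) to (10.5, 4.1), the white torus covered √(1.0² + 1.4²) ≈ 1.7 units.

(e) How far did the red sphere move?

2.6

The red sphere moved from about (5.0, 5.4) to (2.4, 5.5), a distance of √(2.6² + 0.1²) ≈ 2.6.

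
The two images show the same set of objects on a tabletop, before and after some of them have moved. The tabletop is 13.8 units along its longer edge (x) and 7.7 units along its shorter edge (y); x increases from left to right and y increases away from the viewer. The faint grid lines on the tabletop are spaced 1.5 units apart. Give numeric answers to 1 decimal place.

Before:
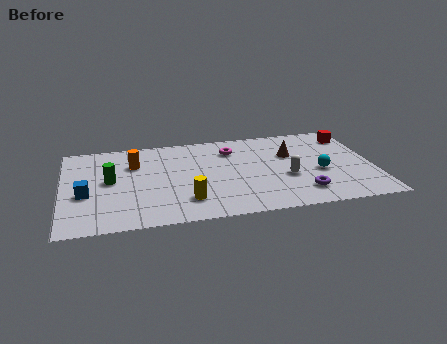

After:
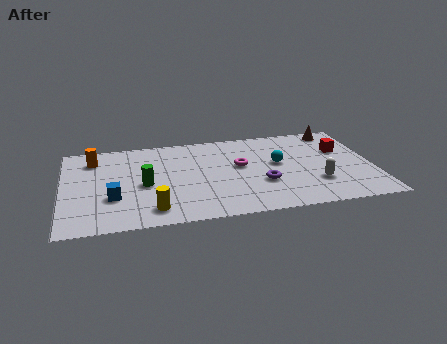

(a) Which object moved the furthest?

the brown cone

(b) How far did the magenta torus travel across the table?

1.5

The magenta torus was near (7.6, 5.9) before and (7.9, 4.4) after, so it travelled √(0.3² + 1.5²) ≈ 1.5 units.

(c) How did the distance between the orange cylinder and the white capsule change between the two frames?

+3.4

Before: roughly 7.1 units apart; after: 10.5. That's 3.4 units further apart.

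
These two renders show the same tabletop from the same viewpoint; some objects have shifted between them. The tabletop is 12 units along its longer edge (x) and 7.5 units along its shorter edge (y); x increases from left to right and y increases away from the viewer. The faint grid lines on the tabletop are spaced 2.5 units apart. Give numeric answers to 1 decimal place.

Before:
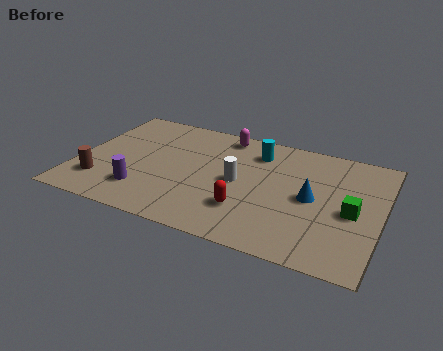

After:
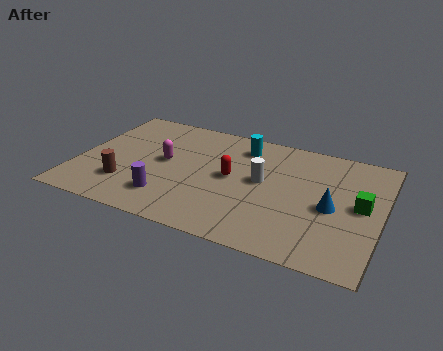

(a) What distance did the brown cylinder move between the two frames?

1.0

From (1.1, 1.8) to (2.1, 2.0), the brown cylinder covered √(1.0² + 0.2²) ≈ 1.0 units.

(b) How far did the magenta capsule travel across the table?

3.3

The magenta capsule moved from about (5.5, 6.6) to (3.4, 4.0), a distance of √(2.1² + 2.6²) ≈ 3.3.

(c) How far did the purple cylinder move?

1.0

From (2.8, 1.8) to (3.8, 1.7), the purple cylinder covered √(1.0² + 0.1²) ≈ 1.0 units.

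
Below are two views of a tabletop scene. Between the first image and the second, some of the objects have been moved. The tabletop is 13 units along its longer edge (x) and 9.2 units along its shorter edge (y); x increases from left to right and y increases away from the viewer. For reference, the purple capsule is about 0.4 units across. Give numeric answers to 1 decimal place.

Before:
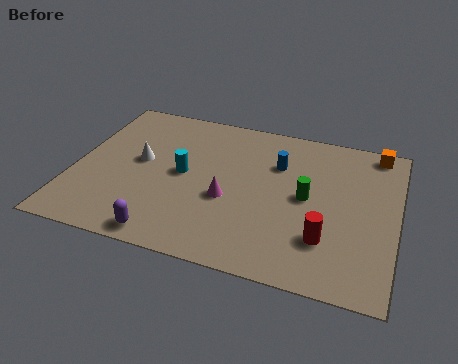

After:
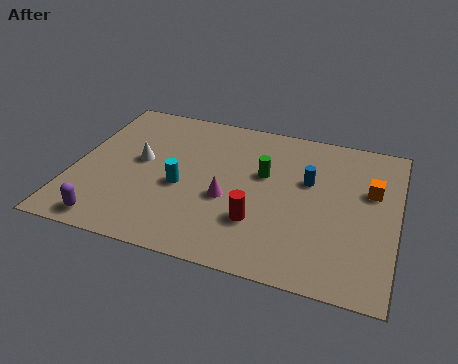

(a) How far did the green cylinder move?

2.0

From (9.4, 4.7) to (7.6, 5.6), the green cylinder covered √(1.8² + 0.9²) ≈ 2.0 units.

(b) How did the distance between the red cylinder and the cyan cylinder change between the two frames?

-2.9

The distance was about 6.3 in the first image and 3.4 in the second, so they moved 2.9 units closer together.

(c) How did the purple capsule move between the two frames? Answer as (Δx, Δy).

(-2.3, 0.1)

The purple capsule was at about (4.1, 0.9) and moved to about (1.8, 1.0).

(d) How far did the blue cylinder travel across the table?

1.5

The blue cylinder was near (8.1, 6.4) before and (9.4, 5.7) after, so it travelled √(1.3² + 0.7²) ≈ 1.5 units.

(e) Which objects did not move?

the magenta cone and the white cone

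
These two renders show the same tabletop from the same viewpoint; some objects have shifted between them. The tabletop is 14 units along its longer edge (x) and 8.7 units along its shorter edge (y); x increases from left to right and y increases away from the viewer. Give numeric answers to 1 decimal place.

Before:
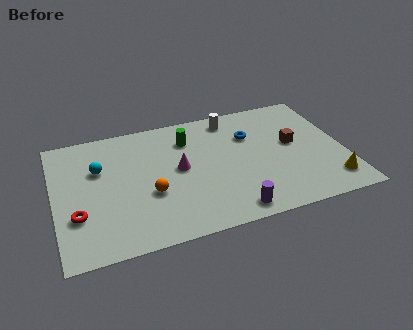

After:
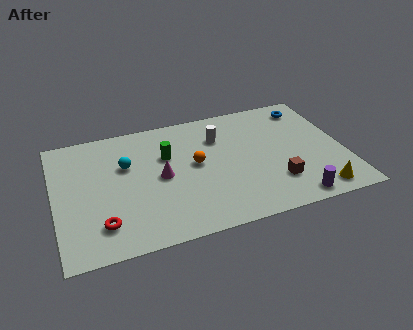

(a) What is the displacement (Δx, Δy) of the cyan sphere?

(1.3, -0.1)

From the two frames, the cyan sphere sits at roughly (2.2, 5.7) before and (3.5, 5.6) after.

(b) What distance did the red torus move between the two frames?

1.4

The red torus was near (1.0, 2.8) before and (2.1, 1.9) after, so it travelled √(1.1² + 0.9²) ≈ 1.4 units.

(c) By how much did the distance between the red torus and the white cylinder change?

-1.7

The distance was about 9.1 in the first image and 7.4 in the second, so they moved 1.7 units closer together.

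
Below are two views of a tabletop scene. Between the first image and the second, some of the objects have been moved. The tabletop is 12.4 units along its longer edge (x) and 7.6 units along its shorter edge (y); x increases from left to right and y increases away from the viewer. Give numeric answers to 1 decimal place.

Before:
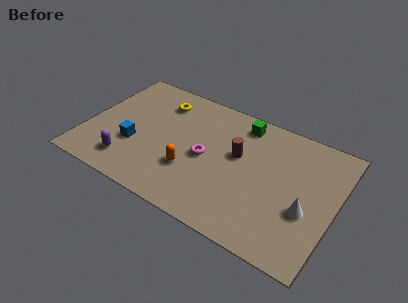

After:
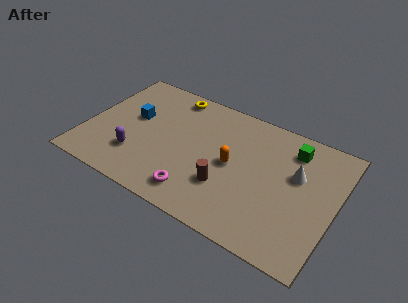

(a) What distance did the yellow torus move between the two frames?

0.9

The yellow torus moved from about (3.3, 6.0) to (3.8, 6.7), a distance of √(0.5² + 0.7²) ≈ 0.9.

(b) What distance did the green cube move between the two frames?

2.6

From (7.4, 6.5) to (10.0, 6.1), the green cube covered √(2.6² + 0.4²) ≈ 2.6 units.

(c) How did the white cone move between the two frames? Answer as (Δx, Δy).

(-0.7, 1.8)

From the two frames, the white cone sits at roughly (11.1, 2.9) before and (10.4, 4.7) after.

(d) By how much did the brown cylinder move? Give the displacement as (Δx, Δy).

(-0.3, -2.1)

The brown cylinder was at about (7.5, 4.5) and moved to about (7.2, 2.4).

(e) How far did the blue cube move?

1.7

The blue cube moved from about (2.5, 2.7) to (2.2, 4.4), a distance of √(0.3² + 1.7²) ≈ 1.7.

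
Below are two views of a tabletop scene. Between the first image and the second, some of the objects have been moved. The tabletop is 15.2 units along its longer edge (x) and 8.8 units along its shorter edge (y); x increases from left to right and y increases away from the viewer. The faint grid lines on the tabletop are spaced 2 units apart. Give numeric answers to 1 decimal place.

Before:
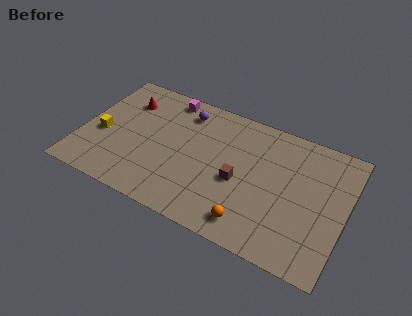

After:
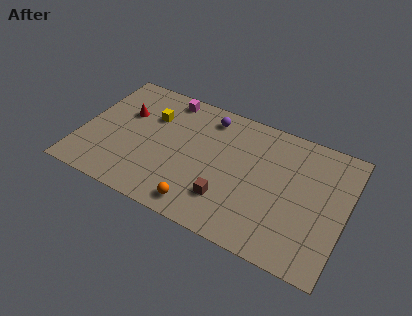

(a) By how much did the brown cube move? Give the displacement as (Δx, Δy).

(-0.5, -1.5)

The brown cube started near (9.2, 3.8) and ended near (8.7, 2.3).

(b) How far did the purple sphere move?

1.4

From (5.6, 7.2) to (7.0, 7.4), the purple sphere covered √(1.4² + 0.2²) ≈ 1.4 units.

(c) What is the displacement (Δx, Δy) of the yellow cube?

(2.6, 2.4)

From the two frames, the yellow cube sits at roughly (1.2, 3.7) before and (3.8, 6.1) after.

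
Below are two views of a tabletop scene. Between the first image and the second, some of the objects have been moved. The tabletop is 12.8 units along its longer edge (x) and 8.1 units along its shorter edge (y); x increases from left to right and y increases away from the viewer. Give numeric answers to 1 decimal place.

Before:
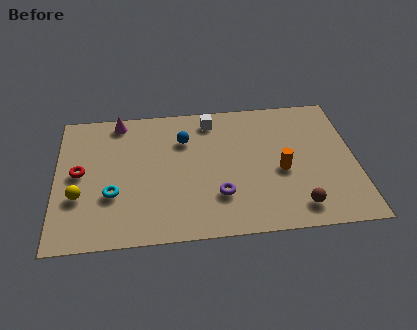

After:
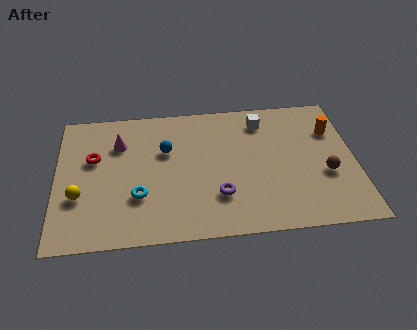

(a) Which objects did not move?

the yellow sphere and the purple torus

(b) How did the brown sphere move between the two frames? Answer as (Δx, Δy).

(1.3, 1.8)

From the two frames, the brown sphere sits at roughly (10.2, 1.3) before and (11.5, 3.1) after.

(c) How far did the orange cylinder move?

3.2

From (9.6, 3.5) to (11.9, 5.7), the orange cylinder covered √(2.3² + 2.2²) ≈ 3.2 units.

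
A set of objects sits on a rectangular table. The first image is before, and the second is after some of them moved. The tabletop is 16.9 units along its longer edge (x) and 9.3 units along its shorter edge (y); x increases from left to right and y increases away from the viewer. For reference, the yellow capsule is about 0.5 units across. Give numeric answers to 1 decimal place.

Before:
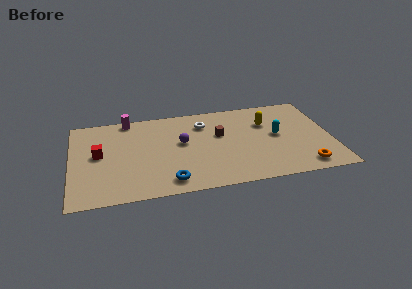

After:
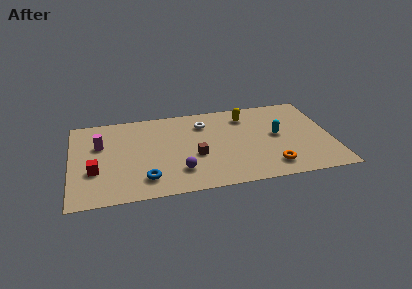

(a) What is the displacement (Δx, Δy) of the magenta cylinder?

(-1.9, -2.5)

From the two frames, the magenta cylinder sits at roughly (3.8, 8.5) before and (1.9, 6.0) after.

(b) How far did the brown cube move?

2.6

From (9.7, 5.7) to (8.0, 3.7), the brown cube covered √(1.7² + 2.0²) ≈ 2.6 units.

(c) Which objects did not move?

the cyan capsule and the white torus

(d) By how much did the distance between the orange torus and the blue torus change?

-0.6

They were about 8.7 units apart before and 8.1 after — 0.6 units closer together.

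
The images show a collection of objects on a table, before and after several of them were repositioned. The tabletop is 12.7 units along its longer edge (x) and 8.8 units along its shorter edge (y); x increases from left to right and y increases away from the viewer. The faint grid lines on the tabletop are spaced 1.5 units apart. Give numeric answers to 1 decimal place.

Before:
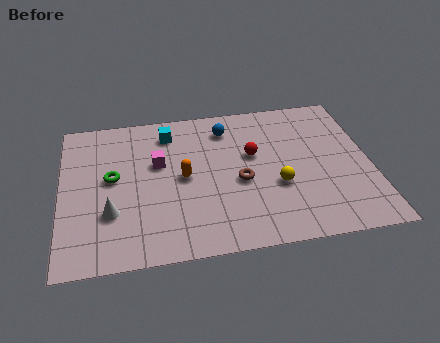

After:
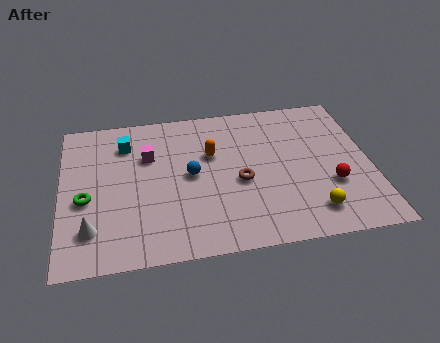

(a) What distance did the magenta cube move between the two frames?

0.6

The magenta cube moved from about (4.0, 5.4) to (3.6, 5.9), a distance of √(0.4² + 0.5²) ≈ 0.6.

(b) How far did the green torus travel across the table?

1.6

The green torus moved from about (2.1, 4.8) to (1.0, 3.7), a distance of √(1.1² + 1.1²) ≈ 1.6.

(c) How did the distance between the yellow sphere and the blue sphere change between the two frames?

+1.4

Before: roughly 4.2 units apart; after: 5.6. That's 1.4 units further apart.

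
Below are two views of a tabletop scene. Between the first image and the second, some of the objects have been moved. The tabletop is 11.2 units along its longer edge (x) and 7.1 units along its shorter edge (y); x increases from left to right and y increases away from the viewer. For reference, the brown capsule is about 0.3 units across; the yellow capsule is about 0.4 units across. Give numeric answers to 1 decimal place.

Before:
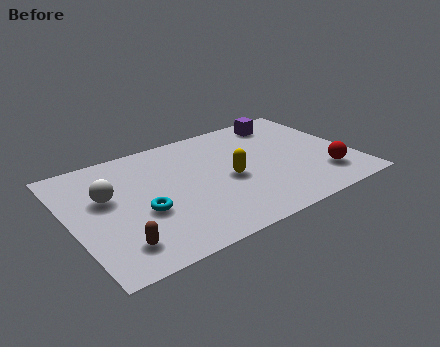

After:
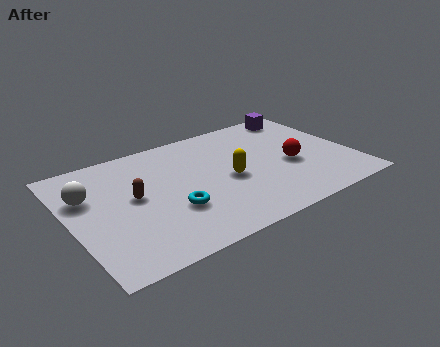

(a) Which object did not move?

the yellow capsule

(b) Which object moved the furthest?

the brown capsule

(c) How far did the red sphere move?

1.7

The red sphere was near (9.8, 1.7) before and (8.7, 3.0) after, so it travelled √(1.1² + 1.3²) ≈ 1.7 units.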